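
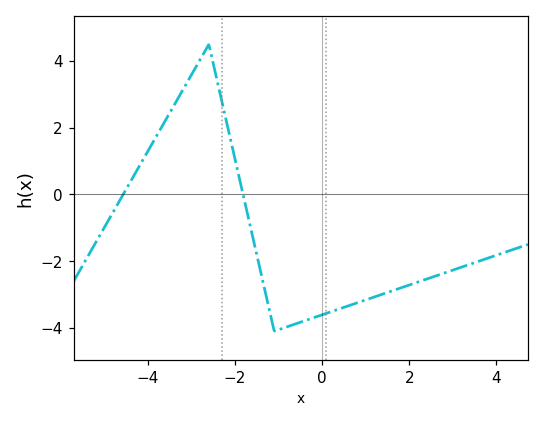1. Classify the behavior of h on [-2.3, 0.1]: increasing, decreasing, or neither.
neither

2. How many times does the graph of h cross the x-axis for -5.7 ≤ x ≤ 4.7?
2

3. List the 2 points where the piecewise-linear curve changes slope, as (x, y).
(-2.6, 4.5); (-1.1, -4.1)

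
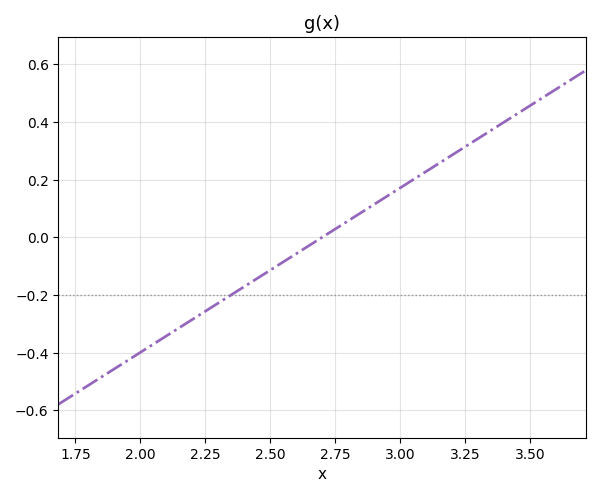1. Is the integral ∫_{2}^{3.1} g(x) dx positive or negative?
negative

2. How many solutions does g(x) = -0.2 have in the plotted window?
1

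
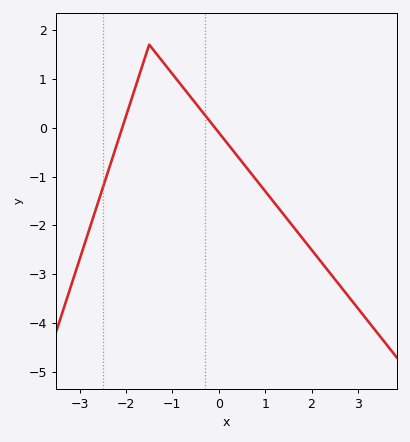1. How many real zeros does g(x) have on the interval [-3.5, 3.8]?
2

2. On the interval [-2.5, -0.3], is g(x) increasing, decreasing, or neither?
neither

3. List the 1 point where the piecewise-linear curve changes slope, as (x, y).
(-1.5, 1.7)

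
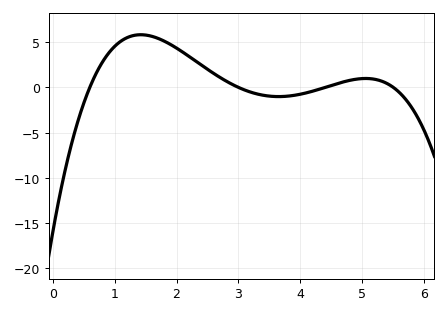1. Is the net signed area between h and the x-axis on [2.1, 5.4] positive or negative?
positive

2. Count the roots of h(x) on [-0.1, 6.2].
4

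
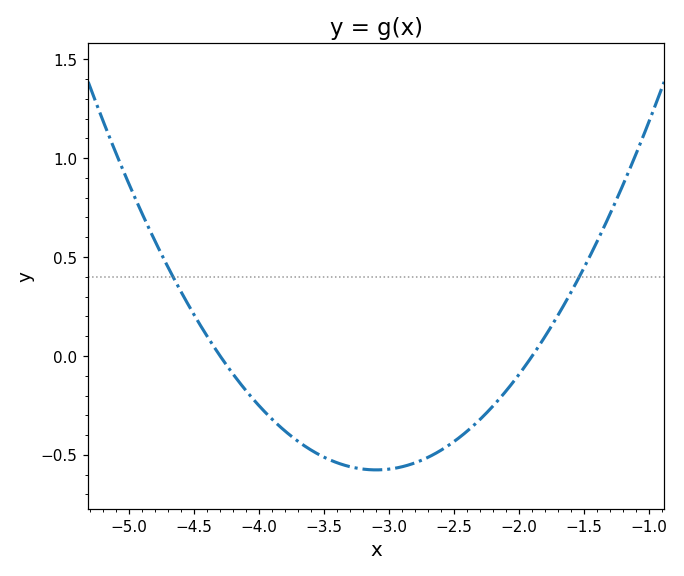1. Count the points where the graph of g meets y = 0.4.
2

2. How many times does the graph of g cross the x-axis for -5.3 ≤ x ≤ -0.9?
2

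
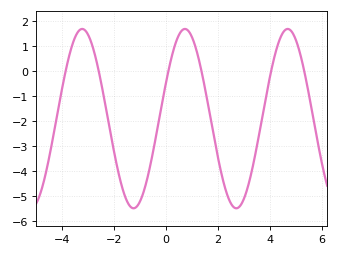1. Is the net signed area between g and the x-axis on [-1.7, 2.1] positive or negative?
negative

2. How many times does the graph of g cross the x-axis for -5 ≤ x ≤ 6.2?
6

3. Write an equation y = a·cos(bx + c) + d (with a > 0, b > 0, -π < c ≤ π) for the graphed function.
y = 3.59cos(1.59x - 1.16) - 1.91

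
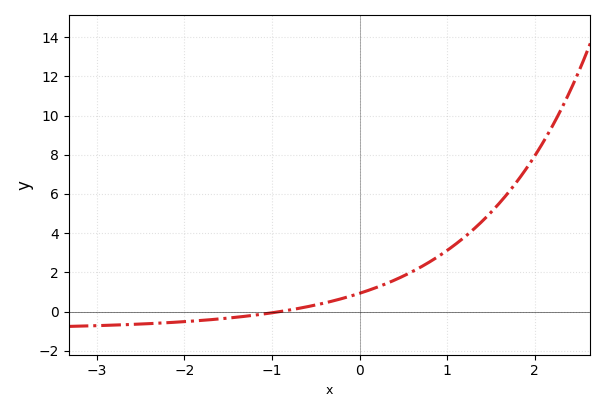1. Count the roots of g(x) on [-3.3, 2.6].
1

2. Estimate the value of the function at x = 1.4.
4.6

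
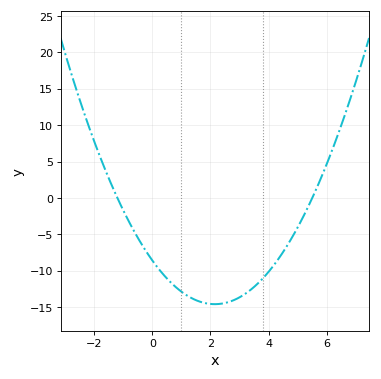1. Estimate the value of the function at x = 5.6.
0.884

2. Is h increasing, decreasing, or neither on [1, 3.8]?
neither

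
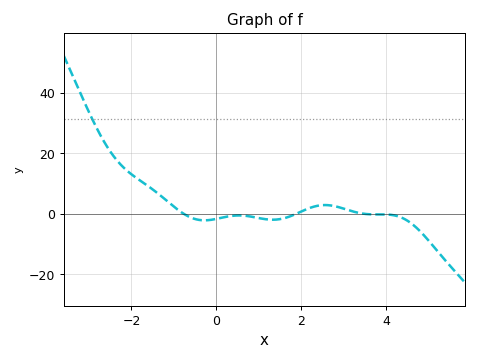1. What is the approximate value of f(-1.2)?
4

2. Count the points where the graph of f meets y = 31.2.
1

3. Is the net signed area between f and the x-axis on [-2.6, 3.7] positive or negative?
positive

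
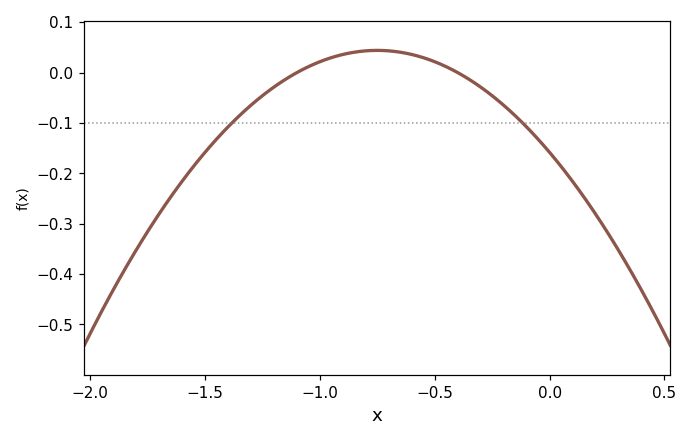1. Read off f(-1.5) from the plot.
-0.158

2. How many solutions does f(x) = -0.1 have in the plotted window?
2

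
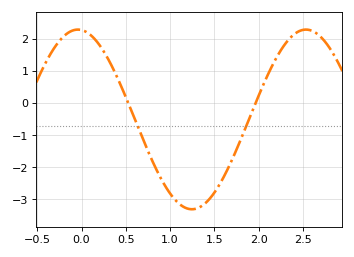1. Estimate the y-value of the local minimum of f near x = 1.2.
-3.31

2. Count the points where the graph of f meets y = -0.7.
2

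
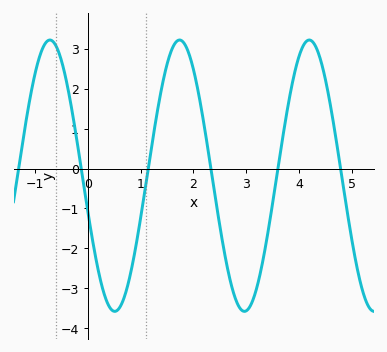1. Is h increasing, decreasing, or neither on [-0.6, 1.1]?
neither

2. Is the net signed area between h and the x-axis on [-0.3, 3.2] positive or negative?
negative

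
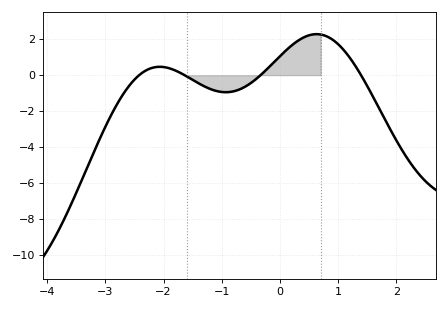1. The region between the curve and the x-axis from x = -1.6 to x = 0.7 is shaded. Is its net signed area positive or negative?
positive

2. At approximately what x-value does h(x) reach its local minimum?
-0.9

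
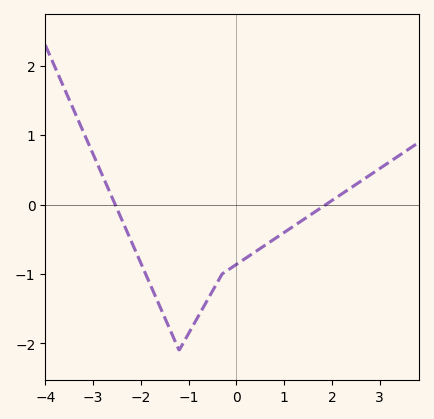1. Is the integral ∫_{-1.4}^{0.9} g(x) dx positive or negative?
negative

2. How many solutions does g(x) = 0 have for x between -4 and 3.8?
2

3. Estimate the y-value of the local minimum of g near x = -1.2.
-2.1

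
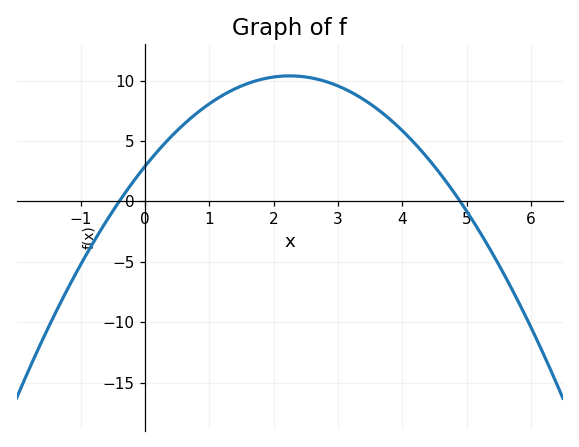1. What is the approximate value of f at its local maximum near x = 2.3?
10.4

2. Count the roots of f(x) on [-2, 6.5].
2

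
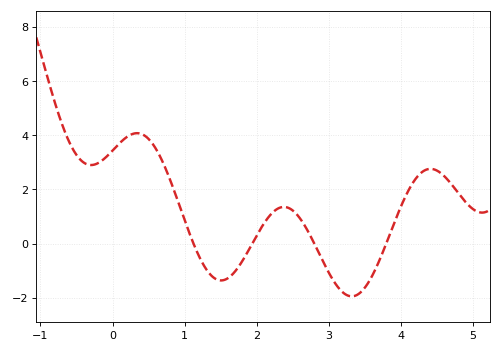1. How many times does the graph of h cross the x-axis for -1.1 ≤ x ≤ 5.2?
4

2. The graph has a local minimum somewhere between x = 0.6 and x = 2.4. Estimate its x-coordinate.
1.5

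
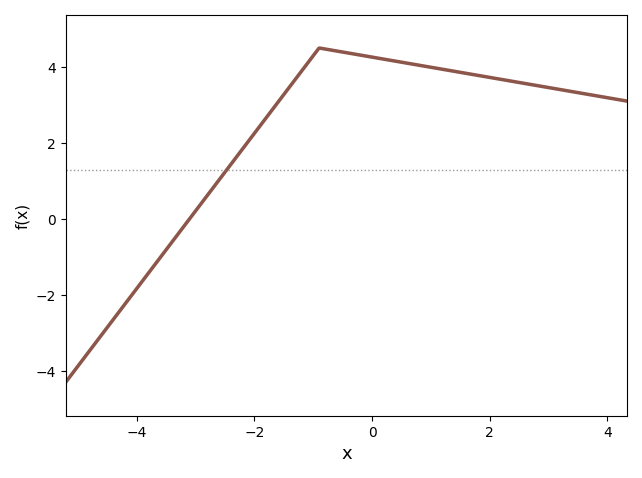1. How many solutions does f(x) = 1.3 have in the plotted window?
1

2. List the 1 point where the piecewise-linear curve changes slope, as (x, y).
(-0.9, 4.5)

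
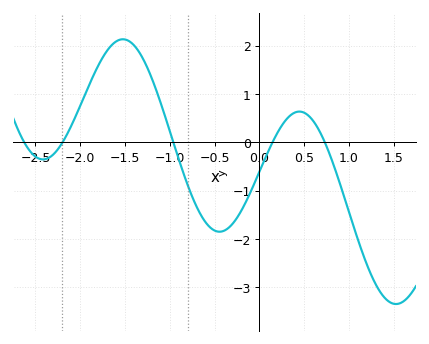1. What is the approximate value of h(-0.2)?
-1.41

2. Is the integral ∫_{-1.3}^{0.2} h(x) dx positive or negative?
negative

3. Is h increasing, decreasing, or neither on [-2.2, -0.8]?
neither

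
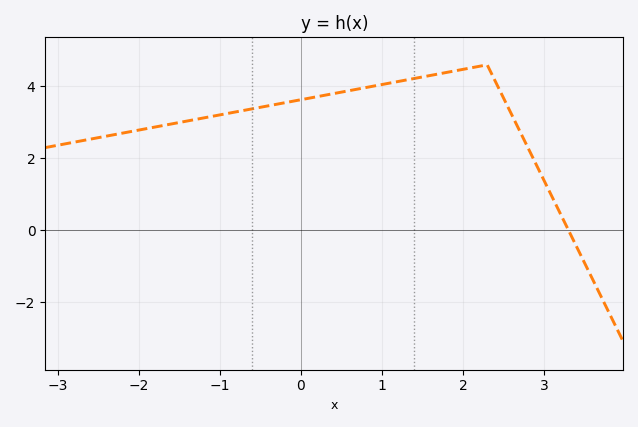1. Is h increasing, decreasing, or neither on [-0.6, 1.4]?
increasing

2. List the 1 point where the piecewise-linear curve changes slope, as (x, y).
(2.3, 4.6)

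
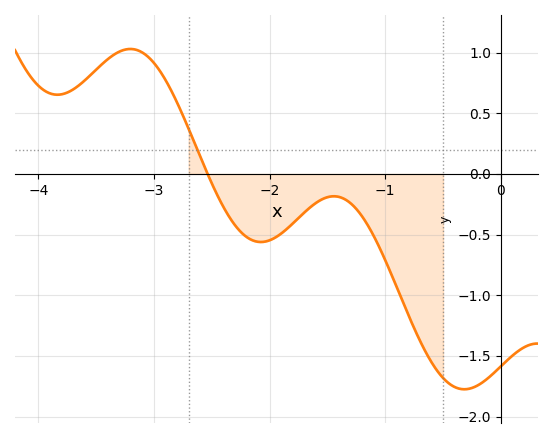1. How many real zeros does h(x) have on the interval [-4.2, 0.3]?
1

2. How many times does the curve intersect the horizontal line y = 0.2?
1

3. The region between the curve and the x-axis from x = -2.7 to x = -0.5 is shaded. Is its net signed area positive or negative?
negative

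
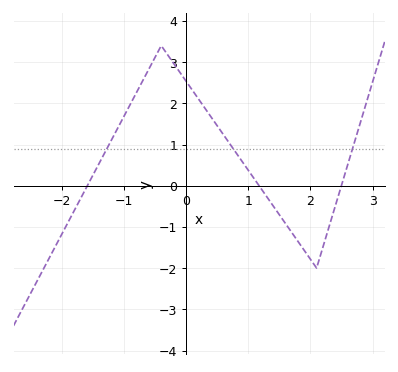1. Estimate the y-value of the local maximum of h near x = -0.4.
3.4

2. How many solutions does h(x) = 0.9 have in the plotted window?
3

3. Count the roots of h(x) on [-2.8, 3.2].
3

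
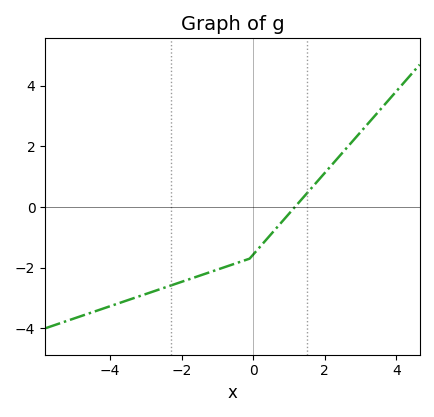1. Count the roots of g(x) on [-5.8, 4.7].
1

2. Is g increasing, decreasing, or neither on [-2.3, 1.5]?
increasing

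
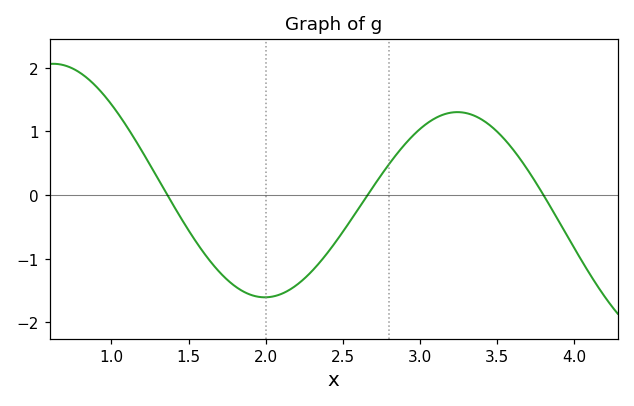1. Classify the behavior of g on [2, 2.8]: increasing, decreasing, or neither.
increasing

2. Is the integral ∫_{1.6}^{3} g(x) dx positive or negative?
negative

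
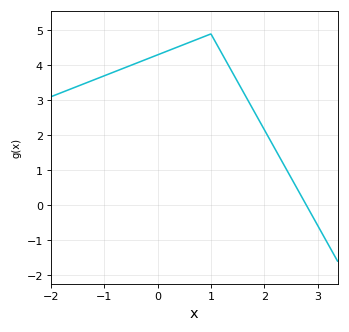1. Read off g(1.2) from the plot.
4.35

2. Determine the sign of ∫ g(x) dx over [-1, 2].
positive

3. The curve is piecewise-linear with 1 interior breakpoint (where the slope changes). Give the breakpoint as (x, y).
(1, 4.9)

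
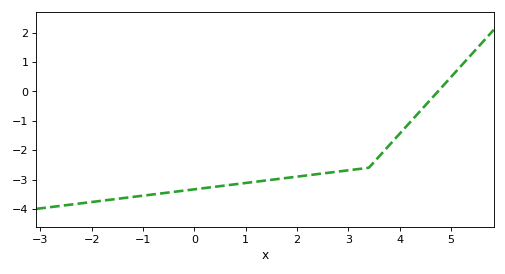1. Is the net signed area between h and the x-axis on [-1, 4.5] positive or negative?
negative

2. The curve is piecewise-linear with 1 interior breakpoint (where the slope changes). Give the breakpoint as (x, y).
(3.4, -2.6)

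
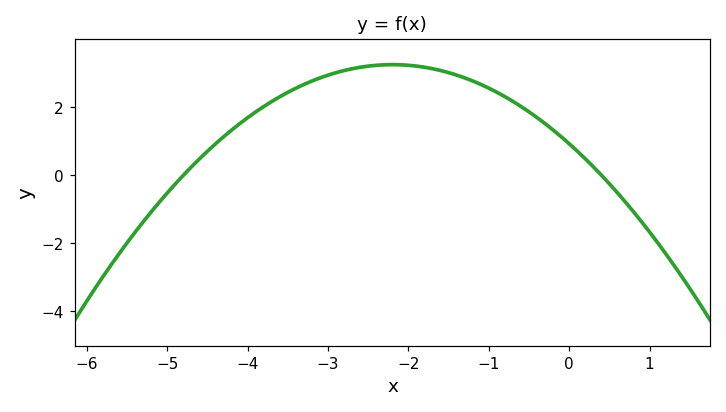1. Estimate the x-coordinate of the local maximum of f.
-2.2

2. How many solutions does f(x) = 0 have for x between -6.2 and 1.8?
2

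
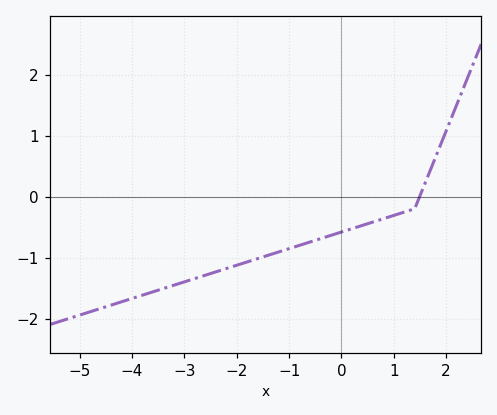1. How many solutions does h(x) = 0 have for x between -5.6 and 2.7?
1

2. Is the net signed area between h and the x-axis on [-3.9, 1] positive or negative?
negative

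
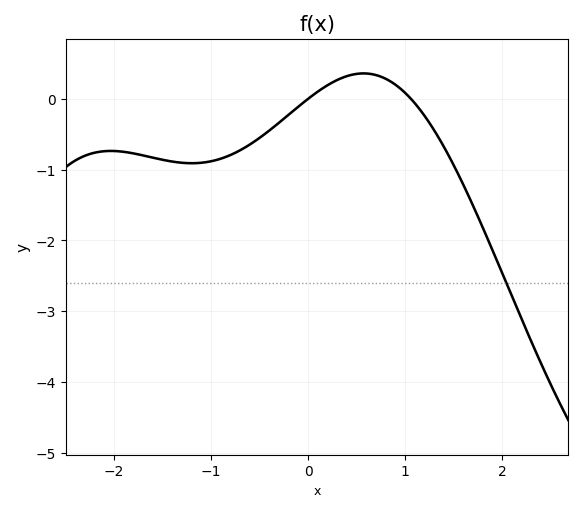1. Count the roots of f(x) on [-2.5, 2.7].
2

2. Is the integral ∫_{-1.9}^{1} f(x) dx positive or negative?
negative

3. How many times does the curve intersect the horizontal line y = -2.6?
1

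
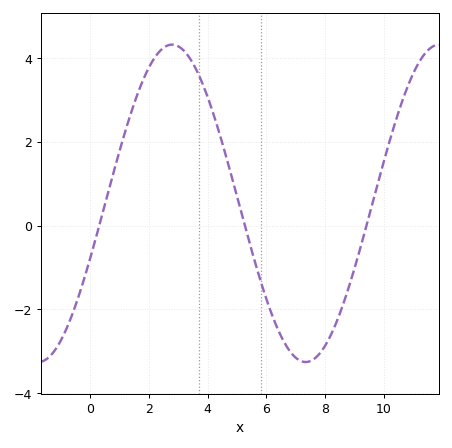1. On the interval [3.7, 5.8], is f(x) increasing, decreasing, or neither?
decreasing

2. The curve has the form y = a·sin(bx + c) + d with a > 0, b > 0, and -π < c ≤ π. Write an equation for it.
y = 3.79sin(0.69x - 0.35) + 0.53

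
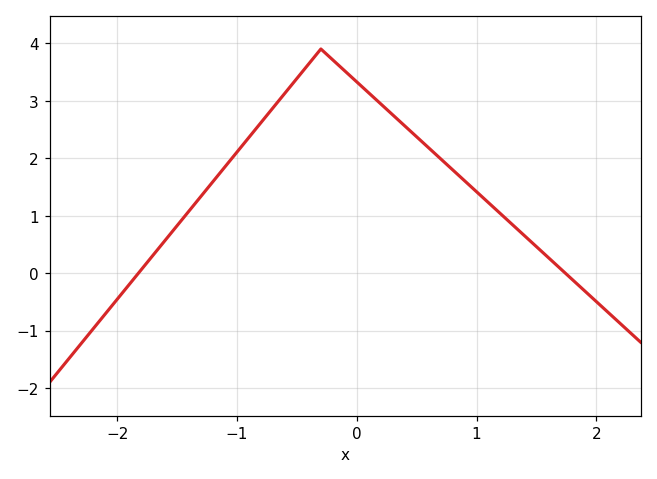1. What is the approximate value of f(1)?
1.42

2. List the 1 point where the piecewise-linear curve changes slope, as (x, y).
(-0.3, 3.9)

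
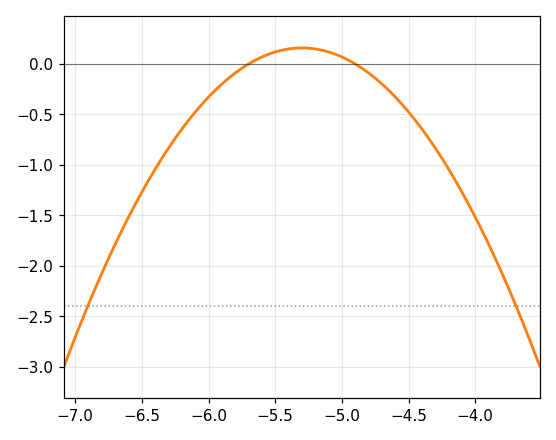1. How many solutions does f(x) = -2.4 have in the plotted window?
2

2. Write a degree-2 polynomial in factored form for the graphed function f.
y = -0.99(x + 5.7)(x + 4.9)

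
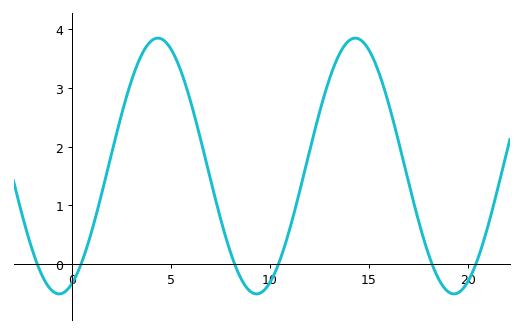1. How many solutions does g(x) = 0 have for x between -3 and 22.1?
6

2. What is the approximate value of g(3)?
3.12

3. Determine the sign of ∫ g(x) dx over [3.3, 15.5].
positive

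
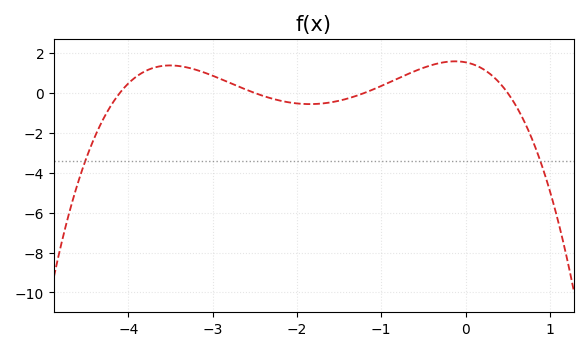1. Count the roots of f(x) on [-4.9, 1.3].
4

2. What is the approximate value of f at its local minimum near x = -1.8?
-0.559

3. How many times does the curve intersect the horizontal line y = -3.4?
2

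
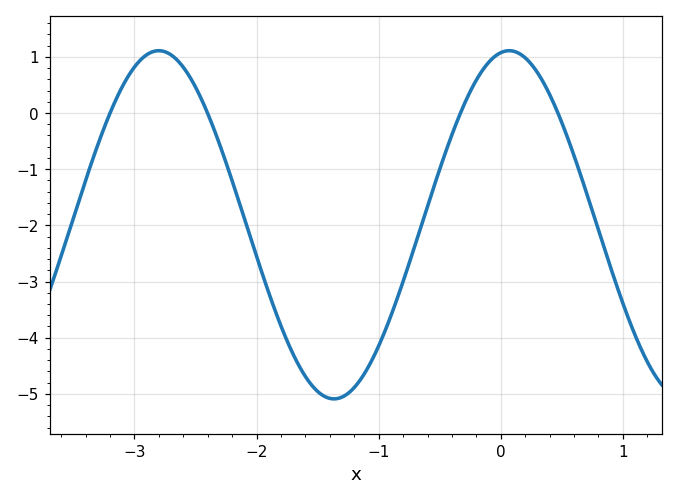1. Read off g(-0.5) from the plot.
-1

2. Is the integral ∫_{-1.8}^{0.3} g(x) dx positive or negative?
negative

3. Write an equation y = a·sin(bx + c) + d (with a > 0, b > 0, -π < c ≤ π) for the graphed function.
y = 3.1sin(2.2x + 1.4) - 1.99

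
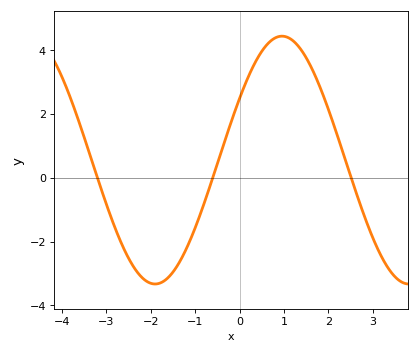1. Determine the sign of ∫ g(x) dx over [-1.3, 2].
positive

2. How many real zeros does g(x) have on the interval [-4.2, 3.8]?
3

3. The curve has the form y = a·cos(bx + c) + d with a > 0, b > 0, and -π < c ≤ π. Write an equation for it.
y = 3.88cos(1.1x - 1.05) + 0.55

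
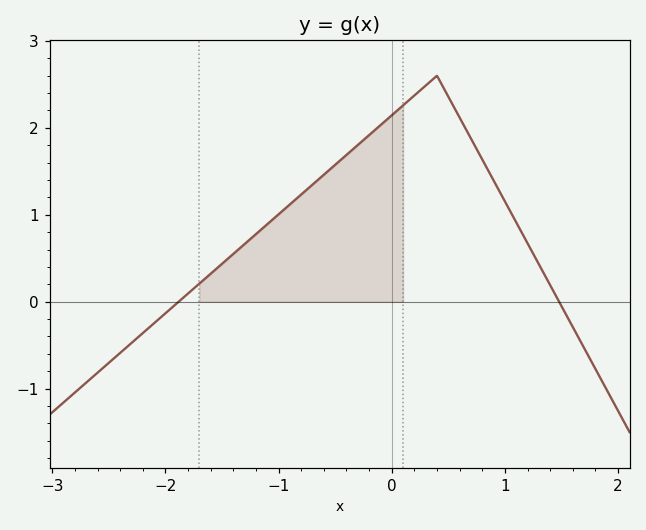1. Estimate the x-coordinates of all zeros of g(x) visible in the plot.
-1.88, 1.48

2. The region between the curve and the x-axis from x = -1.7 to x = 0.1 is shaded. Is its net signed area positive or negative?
positive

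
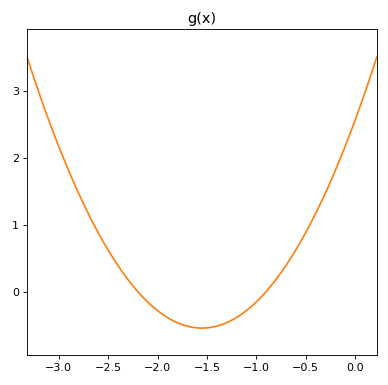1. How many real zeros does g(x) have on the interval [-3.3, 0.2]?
2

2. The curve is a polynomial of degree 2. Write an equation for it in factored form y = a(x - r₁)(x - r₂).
y = 1.29(x + 2.2)(x + 0.9)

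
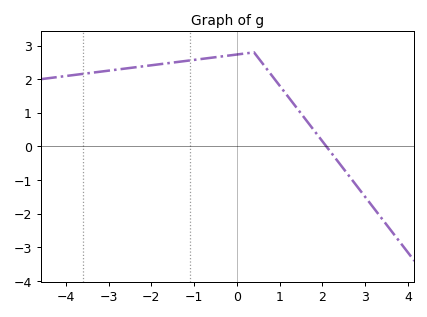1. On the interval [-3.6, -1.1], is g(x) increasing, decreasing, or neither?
increasing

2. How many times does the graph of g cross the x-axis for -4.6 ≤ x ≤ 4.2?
1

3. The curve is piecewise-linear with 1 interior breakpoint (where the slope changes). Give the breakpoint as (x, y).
(0.4, 2.8)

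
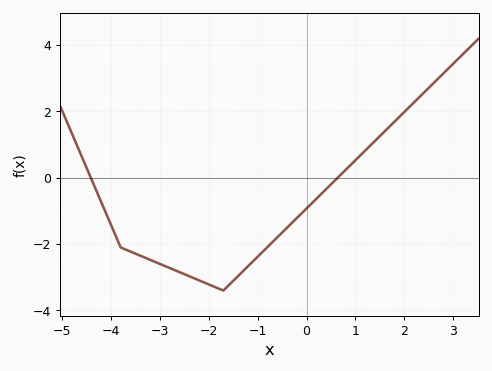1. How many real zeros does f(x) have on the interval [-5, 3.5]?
2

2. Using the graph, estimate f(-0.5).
-1.6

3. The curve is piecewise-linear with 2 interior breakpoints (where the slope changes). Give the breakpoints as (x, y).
(-3.8, -2.1); (-1.7, -3.4)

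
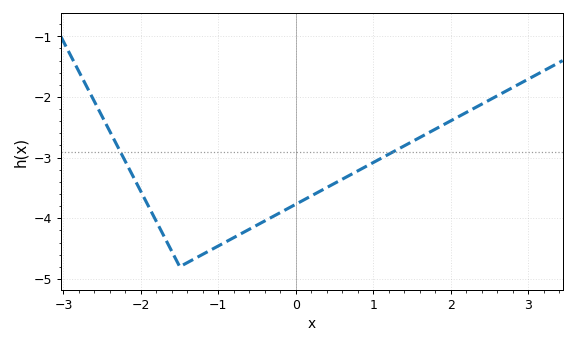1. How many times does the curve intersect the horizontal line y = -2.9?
2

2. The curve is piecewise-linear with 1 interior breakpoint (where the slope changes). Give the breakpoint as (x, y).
(-1.5, -4.8)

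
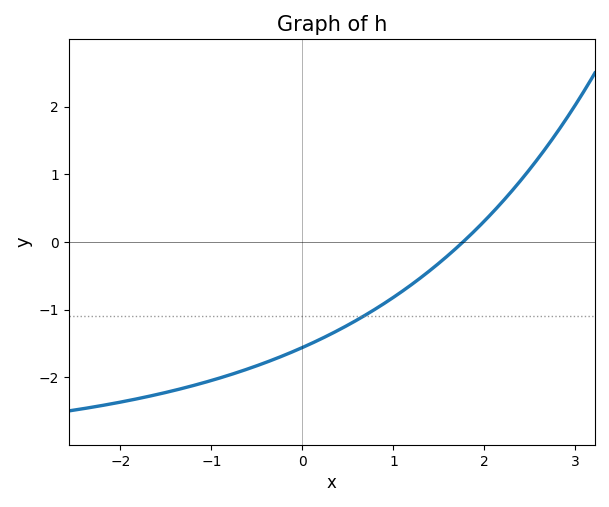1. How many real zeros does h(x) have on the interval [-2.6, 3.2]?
1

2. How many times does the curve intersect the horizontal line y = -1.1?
1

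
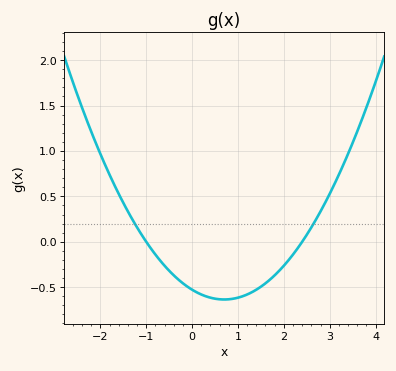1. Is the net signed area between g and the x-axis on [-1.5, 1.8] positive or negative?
negative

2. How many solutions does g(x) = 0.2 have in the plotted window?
2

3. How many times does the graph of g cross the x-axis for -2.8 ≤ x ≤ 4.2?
2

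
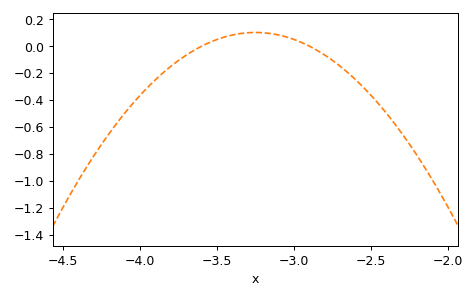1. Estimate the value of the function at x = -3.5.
0.05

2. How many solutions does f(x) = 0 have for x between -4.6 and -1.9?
2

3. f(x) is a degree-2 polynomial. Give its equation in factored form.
y = -0.83(x + 3.6)(x + 2.9)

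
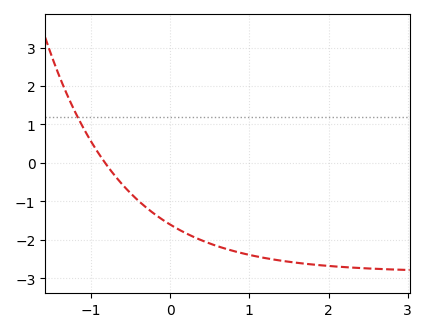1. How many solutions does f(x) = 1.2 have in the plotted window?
1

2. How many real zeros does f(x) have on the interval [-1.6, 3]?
1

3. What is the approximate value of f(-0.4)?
-0.983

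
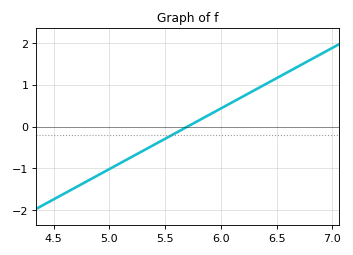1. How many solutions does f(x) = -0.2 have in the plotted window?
1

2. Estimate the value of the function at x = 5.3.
-0.58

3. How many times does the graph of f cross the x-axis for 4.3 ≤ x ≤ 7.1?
1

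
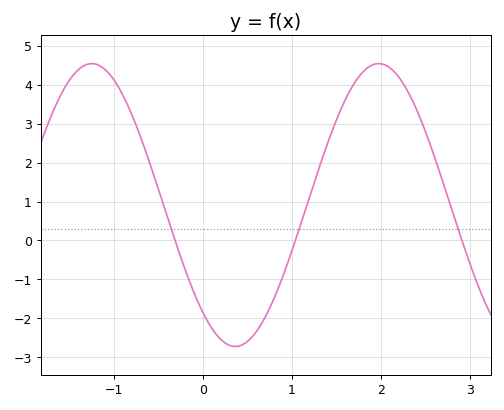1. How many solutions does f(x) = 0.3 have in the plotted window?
3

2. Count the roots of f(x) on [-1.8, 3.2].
3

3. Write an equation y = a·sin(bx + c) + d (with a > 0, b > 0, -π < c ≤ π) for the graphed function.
y = 3.63sin(1.9x - 2.3) + 0.91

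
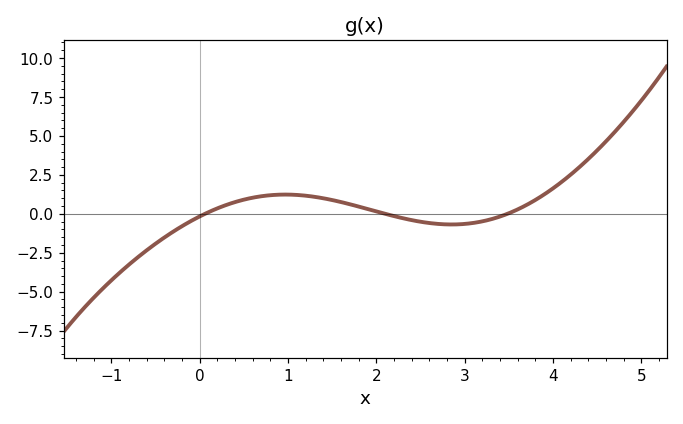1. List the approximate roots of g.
0.1, 2.1, 3.5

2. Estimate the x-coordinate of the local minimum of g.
2.9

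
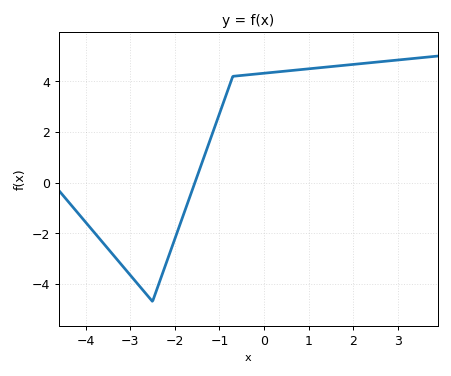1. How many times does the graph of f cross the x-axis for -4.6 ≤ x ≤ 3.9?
1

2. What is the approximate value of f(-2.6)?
-4.4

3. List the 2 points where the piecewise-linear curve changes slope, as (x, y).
(-2.5, -4.7); (-0.7, 4.2)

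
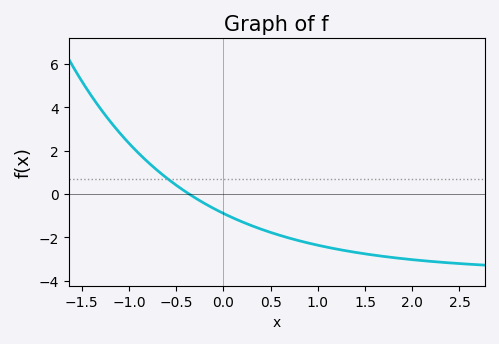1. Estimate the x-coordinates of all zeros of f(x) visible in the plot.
-0.4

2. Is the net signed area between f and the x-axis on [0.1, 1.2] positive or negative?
negative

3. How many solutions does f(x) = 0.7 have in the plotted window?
1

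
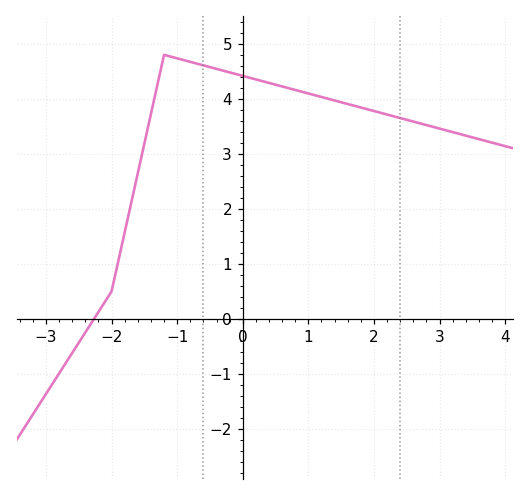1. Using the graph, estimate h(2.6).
3.59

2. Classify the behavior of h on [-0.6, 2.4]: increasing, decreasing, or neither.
decreasing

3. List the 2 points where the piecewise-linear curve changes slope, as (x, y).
(-2, 0.5); (-1.2, 4.8)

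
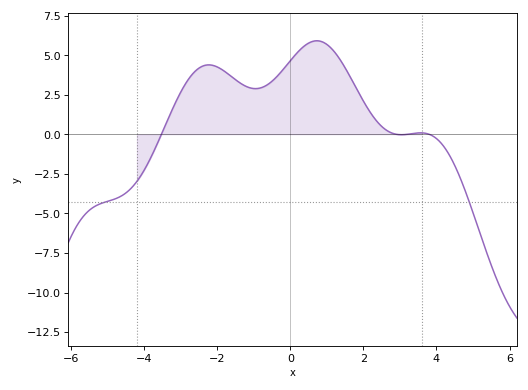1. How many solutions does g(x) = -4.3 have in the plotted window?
2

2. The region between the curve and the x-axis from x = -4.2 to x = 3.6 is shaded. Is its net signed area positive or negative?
positive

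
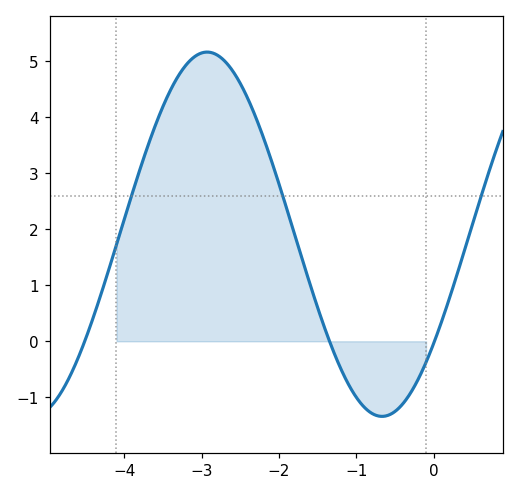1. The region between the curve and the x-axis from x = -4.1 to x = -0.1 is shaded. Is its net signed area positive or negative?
positive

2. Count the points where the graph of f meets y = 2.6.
3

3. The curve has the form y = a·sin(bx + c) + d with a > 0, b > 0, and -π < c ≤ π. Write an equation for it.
y = 3.25sin(1.39x - 0.642) + 1.91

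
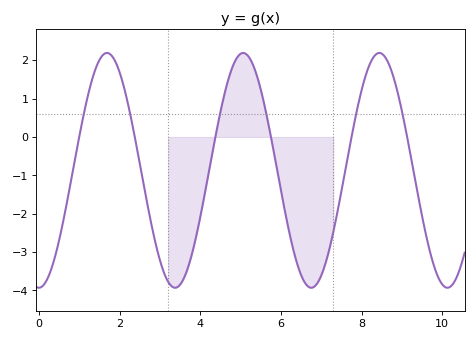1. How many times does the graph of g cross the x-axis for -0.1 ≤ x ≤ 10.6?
6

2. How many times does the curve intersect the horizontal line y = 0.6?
6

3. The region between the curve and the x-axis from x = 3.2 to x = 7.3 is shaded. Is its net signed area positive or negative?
negative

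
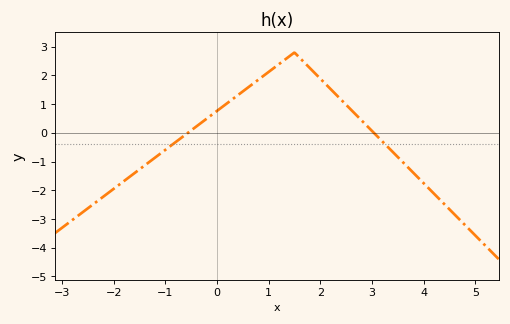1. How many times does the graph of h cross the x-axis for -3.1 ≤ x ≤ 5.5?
2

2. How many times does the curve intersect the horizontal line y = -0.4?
2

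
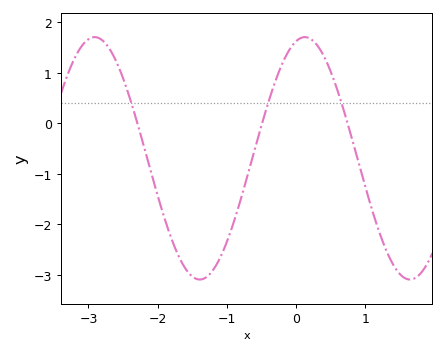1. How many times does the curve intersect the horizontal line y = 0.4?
3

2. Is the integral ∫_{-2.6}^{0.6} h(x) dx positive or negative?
negative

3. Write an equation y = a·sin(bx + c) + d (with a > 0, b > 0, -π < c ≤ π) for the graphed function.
y = 2.4sin(2.07x + 1.31) - 0.69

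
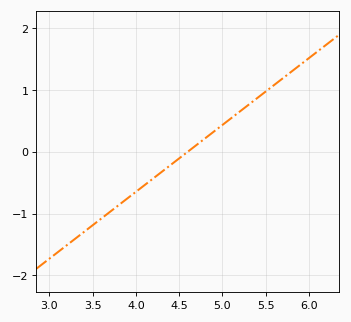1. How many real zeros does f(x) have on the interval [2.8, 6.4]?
1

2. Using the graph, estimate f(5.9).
1.4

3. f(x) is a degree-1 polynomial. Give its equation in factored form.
y = 1.08(x - 4.6)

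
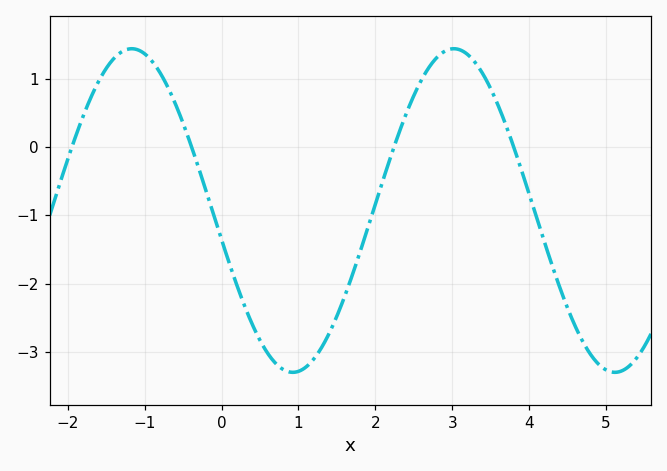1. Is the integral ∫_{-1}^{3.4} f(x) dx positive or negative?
negative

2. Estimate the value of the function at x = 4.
-0.688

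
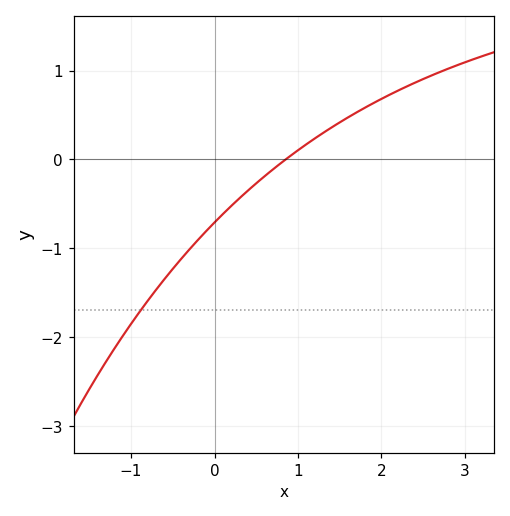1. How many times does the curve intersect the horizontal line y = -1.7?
1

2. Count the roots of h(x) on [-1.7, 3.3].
1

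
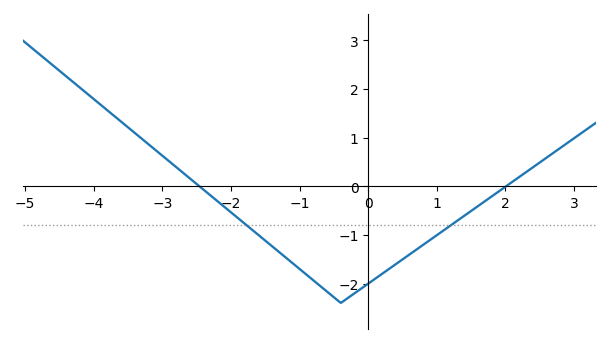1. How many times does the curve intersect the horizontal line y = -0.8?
2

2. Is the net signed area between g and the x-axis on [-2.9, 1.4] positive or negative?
negative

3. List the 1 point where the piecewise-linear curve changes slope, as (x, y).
(-0.4, -2.4)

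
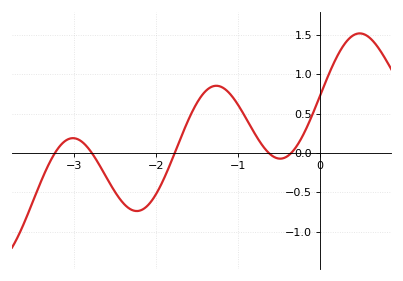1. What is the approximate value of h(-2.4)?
-0.639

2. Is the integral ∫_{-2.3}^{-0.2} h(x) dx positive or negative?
positive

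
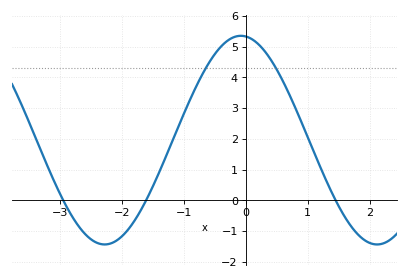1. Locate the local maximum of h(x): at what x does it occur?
-0.076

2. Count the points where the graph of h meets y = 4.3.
2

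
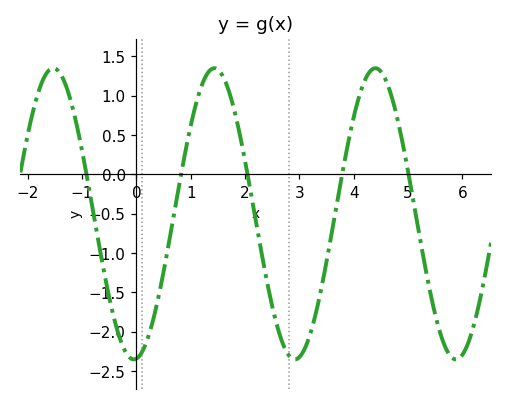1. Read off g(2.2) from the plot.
-0.595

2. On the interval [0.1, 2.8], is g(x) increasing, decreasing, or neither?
neither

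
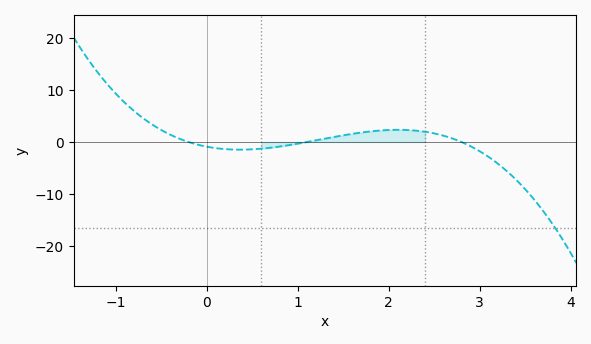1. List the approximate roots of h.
-0.2, 1.1, 2.8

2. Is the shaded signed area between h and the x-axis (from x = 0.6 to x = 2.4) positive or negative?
positive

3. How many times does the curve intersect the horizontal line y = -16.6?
1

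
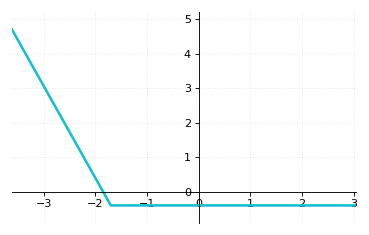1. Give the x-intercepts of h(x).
-1.8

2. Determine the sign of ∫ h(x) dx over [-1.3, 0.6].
negative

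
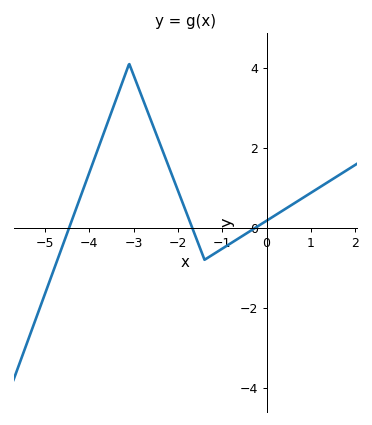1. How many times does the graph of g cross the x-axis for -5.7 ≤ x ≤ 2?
3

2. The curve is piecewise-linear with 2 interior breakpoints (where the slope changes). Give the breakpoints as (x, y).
(-3.1, 4.1); (-1.4, -0.8)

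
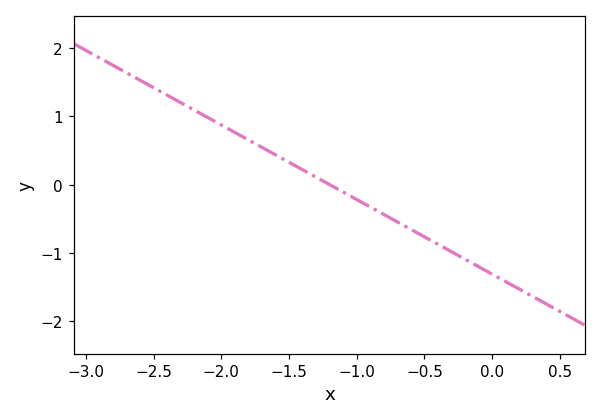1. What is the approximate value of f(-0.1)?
-1.2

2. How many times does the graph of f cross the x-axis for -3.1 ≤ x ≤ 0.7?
1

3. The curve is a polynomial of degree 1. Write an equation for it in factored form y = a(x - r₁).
y = -1.09(x + 1.2)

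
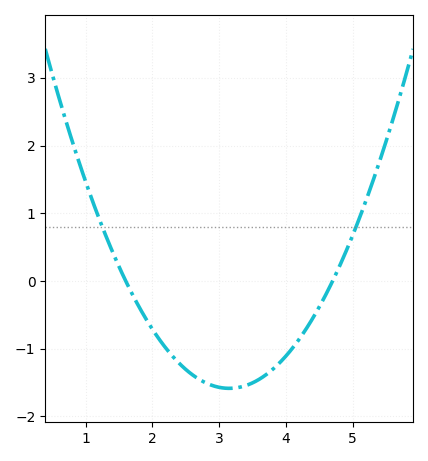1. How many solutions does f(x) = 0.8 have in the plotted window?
2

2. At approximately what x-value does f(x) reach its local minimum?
3.2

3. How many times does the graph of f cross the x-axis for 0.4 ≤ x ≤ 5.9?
2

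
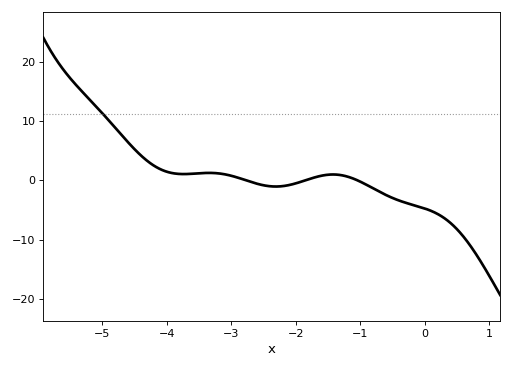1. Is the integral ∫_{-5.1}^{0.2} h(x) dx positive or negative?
positive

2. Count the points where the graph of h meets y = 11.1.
1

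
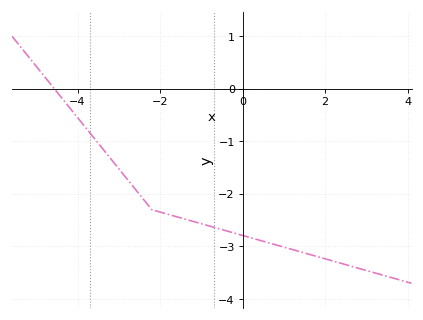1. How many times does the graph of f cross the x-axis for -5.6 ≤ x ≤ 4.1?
1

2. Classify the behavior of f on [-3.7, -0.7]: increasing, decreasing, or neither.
decreasing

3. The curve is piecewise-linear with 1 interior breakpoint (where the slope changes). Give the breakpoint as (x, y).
(-2.2, -2.3)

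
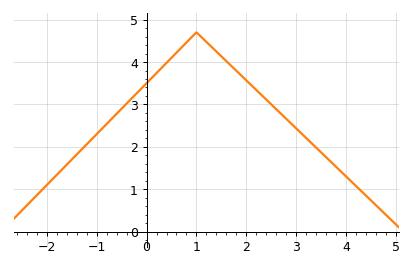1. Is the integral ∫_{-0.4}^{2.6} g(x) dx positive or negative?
positive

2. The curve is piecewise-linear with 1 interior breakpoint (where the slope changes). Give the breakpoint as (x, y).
(1, 4.7)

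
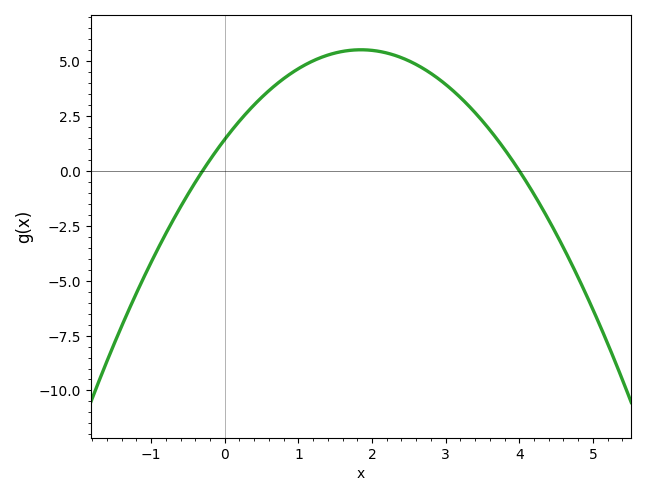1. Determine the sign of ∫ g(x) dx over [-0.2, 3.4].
positive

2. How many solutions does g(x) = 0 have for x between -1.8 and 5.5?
2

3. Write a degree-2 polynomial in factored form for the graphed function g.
y = -1.19(x + 0.3)(x - 4)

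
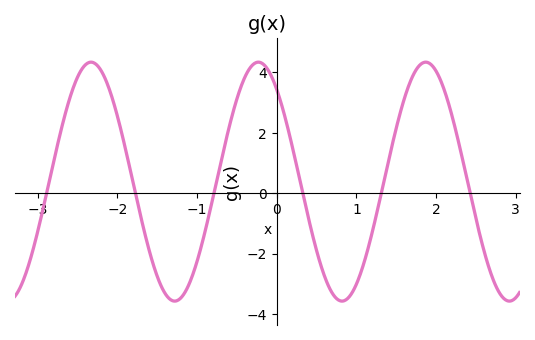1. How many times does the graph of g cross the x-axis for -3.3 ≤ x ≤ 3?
6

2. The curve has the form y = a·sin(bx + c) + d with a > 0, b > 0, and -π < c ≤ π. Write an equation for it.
y = 3.95sin(2.99x + 2.26) + 0.39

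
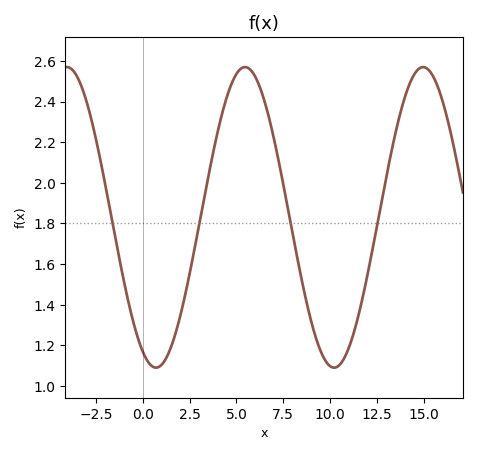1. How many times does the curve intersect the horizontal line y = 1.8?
4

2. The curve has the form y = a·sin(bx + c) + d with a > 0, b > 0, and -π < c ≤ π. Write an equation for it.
y = 0.74sin(0.66x - 2.03) + 1.83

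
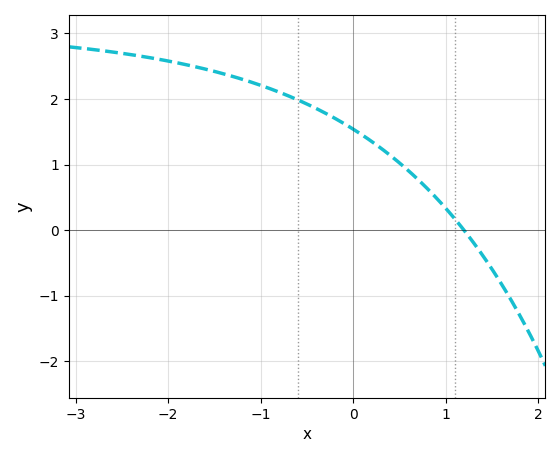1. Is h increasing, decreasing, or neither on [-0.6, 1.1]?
decreasing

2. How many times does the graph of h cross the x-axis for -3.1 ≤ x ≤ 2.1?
1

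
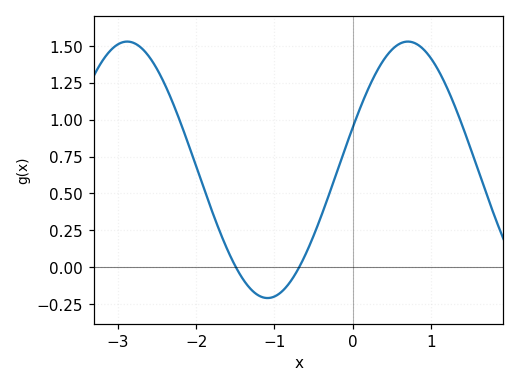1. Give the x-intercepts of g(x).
-1.5, -0.7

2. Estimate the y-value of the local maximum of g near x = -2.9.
1.52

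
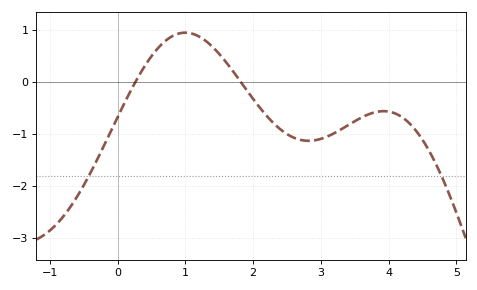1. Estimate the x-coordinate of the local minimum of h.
2.82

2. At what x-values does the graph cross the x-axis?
0.261, 1.82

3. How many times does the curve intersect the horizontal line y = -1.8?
2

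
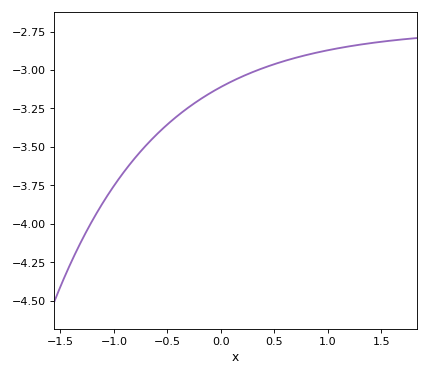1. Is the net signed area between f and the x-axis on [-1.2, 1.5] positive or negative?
negative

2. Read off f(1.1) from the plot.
-2.86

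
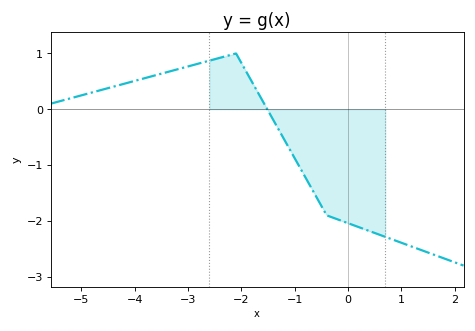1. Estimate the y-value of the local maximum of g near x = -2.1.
0.999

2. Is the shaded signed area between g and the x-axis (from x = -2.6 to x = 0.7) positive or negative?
negative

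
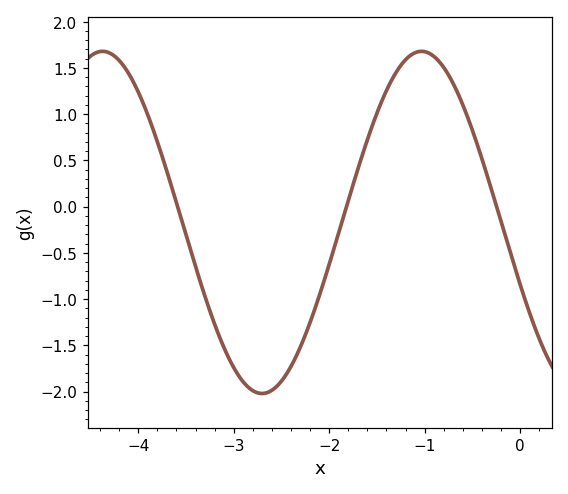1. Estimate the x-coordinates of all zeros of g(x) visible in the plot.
-3.6, -1.8, -0.2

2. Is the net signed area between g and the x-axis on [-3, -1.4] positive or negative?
negative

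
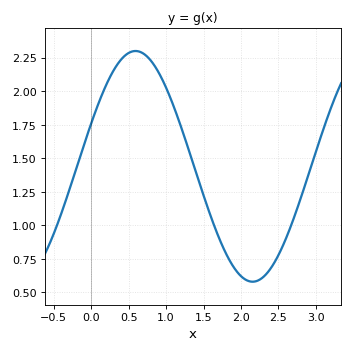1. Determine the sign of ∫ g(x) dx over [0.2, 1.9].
positive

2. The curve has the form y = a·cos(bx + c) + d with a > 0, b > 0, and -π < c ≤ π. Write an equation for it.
y = 0.86cos(2x - 1.2) + 1.44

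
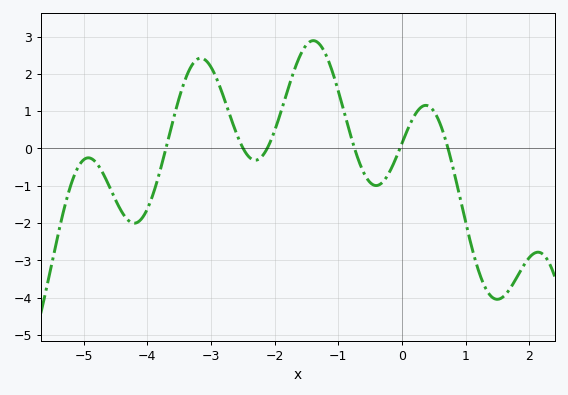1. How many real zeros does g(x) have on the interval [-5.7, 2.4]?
6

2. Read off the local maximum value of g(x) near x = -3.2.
2.42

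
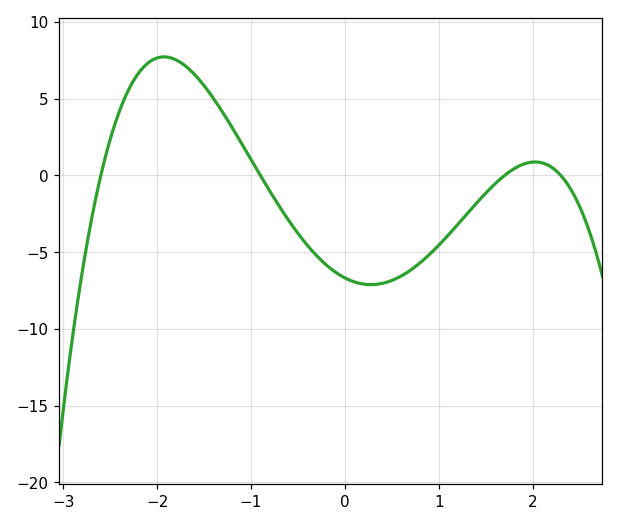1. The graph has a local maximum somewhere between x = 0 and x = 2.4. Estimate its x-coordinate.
2.03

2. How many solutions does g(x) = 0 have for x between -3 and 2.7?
4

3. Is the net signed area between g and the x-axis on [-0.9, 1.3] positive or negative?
negative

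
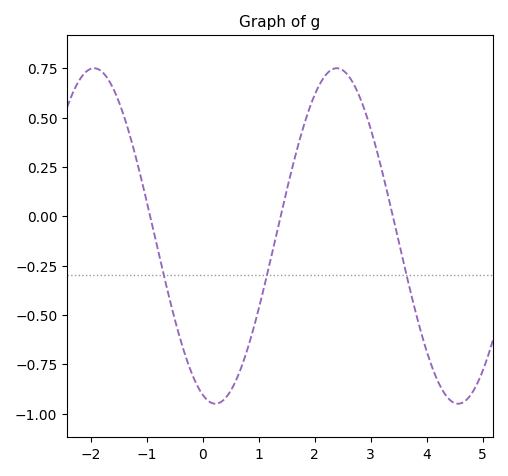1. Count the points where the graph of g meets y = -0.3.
3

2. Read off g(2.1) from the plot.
0.68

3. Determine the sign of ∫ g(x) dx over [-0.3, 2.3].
negative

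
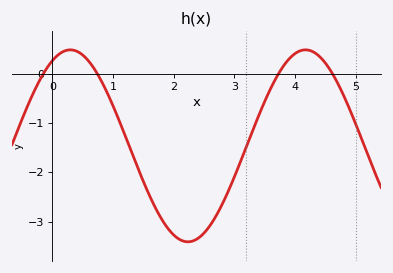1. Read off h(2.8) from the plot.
-2.7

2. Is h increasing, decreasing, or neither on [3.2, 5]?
neither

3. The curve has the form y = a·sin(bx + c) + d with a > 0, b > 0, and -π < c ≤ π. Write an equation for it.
y = 1.95sin(1.6x + 1.1) - 1.46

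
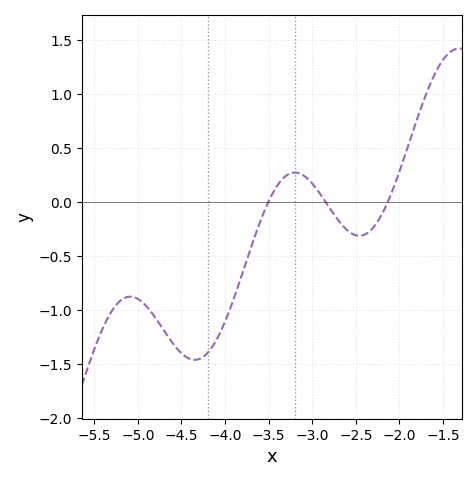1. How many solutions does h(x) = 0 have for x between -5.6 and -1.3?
3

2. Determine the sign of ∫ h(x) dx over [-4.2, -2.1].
negative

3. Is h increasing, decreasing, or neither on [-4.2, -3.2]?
increasing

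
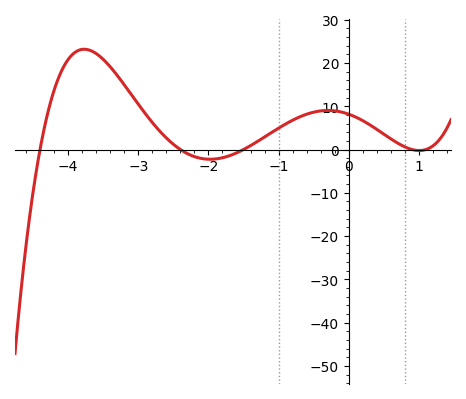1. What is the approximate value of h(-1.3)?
1.87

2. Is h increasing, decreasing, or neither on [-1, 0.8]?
neither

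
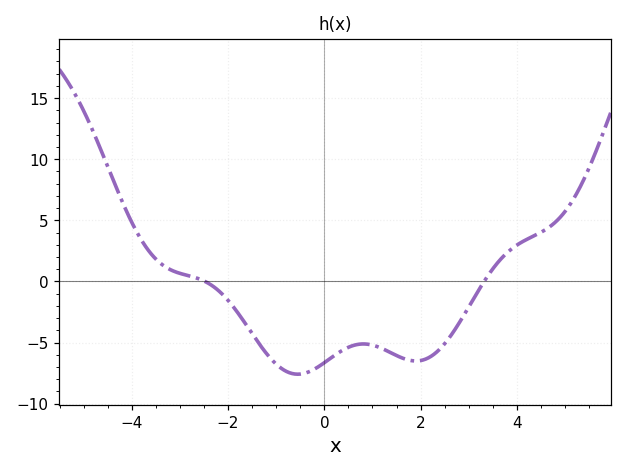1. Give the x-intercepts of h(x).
-2.48, 3.32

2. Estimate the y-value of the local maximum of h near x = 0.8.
-5.12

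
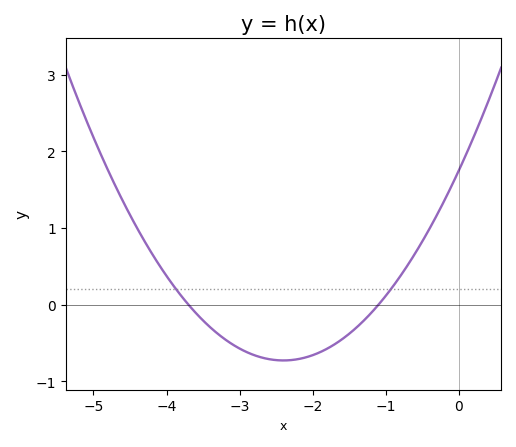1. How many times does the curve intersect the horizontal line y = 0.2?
2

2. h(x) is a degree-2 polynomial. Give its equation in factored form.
y = 0.43(x + 3.7)(x + 1.1)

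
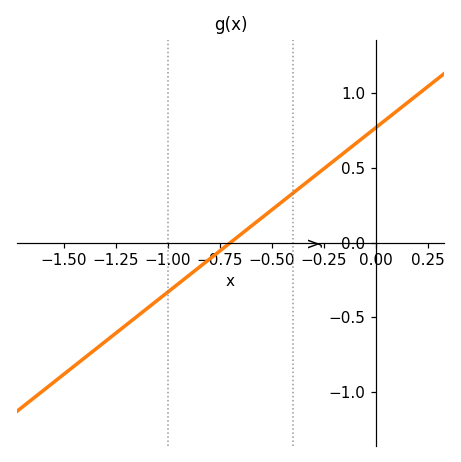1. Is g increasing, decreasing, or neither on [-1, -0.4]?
increasing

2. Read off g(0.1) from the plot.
0.88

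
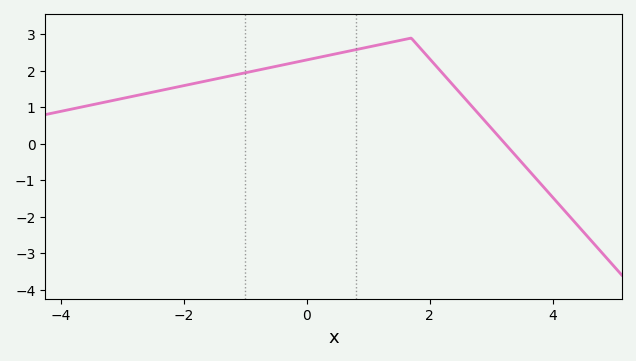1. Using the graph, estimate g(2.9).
0.6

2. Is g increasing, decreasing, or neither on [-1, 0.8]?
increasing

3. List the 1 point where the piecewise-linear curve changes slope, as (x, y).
(1.7, 2.9)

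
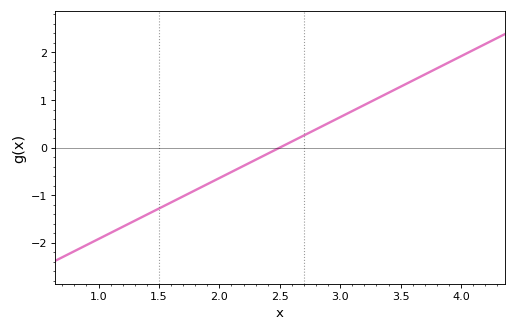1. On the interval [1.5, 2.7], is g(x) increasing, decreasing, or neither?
increasing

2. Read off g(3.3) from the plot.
1.02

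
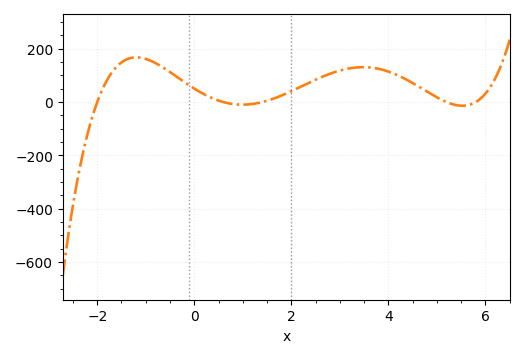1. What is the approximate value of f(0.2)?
29.6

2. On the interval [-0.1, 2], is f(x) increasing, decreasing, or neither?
neither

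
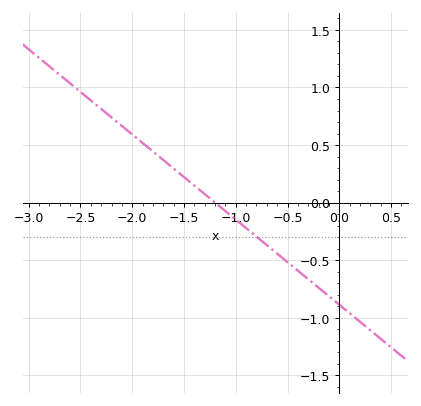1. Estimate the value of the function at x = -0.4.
-0.592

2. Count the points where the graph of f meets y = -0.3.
1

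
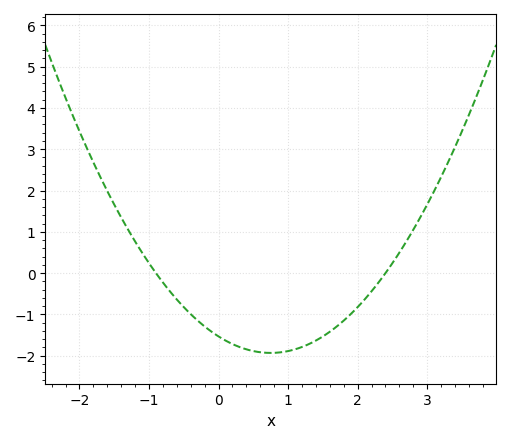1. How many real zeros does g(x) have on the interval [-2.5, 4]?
2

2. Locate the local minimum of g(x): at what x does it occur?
0.7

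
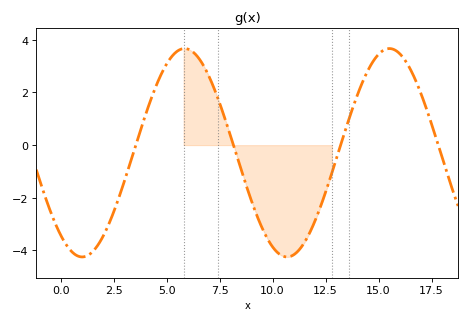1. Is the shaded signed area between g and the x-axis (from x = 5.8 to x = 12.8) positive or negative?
negative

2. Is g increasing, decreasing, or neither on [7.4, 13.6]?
neither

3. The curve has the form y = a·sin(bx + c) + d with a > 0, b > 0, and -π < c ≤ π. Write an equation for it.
y = 3.96sin(0.65x - 2.2) - 0.29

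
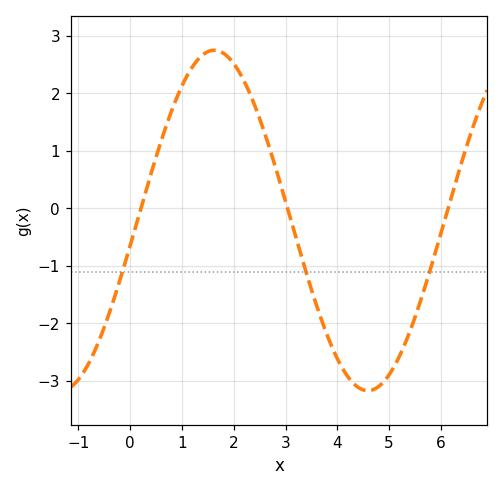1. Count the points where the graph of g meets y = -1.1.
3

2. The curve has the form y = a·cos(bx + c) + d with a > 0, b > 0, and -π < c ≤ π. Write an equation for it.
y = 2.96cos(1.1x - 1.7) - 0.21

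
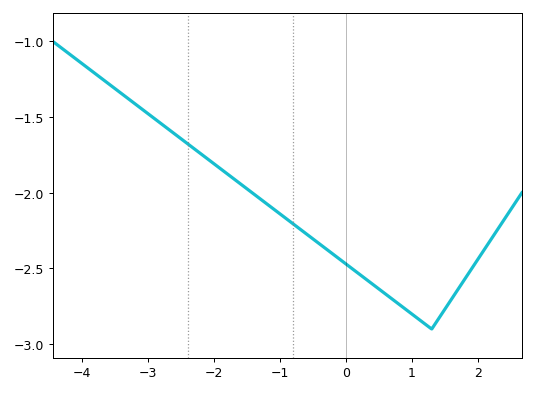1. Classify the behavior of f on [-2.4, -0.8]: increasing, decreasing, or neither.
decreasing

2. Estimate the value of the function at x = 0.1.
-2.5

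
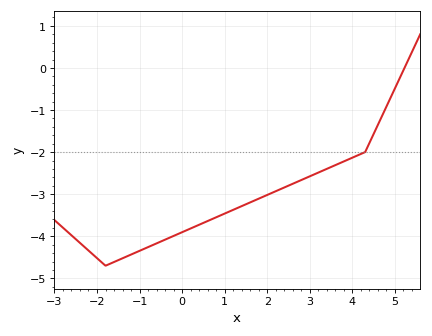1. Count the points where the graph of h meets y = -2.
1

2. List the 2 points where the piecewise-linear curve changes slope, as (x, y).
(-1.8, -4.7); (4.3, -2)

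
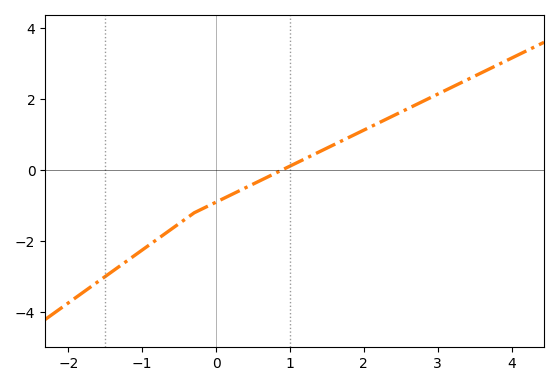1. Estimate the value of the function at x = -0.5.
-1.5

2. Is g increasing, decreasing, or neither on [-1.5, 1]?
increasing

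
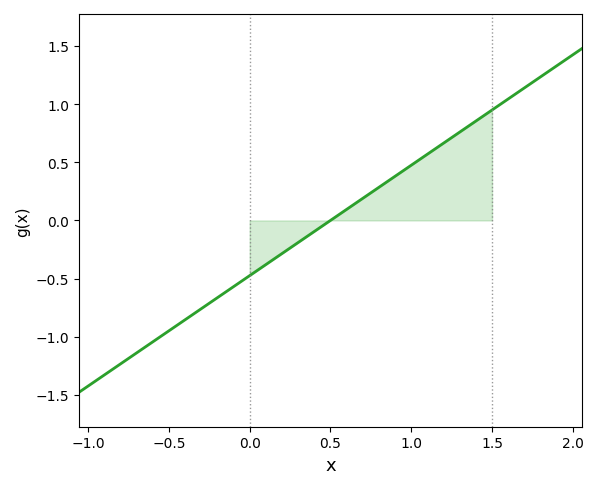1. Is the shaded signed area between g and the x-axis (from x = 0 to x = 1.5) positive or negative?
positive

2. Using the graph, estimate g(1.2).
0.665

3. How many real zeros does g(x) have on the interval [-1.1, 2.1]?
1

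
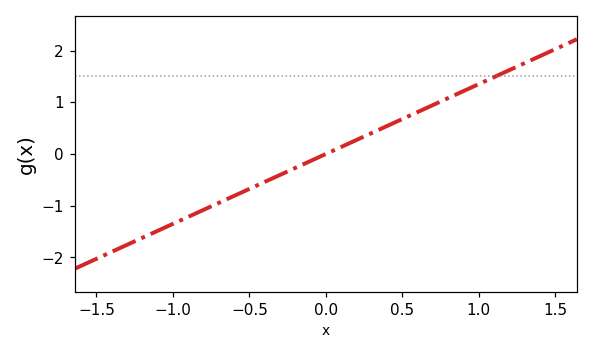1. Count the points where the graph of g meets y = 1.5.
1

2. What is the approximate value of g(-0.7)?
-0.9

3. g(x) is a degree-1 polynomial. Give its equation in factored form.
y = 1.35(x - 0)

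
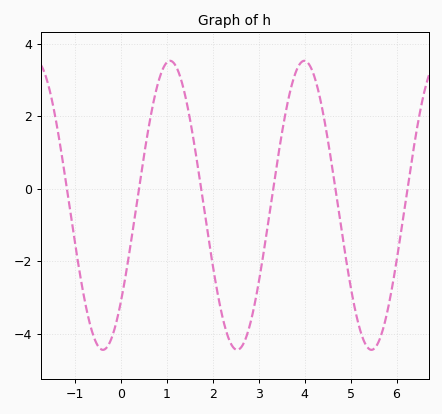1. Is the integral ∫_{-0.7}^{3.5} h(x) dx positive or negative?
negative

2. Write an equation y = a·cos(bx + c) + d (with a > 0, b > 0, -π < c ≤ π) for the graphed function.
y = 3.99cos(2.1x - 2.3) - 0.46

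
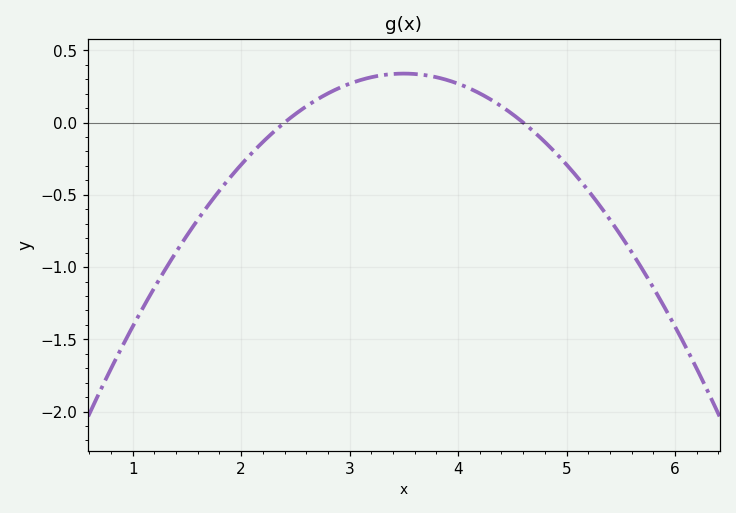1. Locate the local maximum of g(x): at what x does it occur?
3.5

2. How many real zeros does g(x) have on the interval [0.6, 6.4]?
2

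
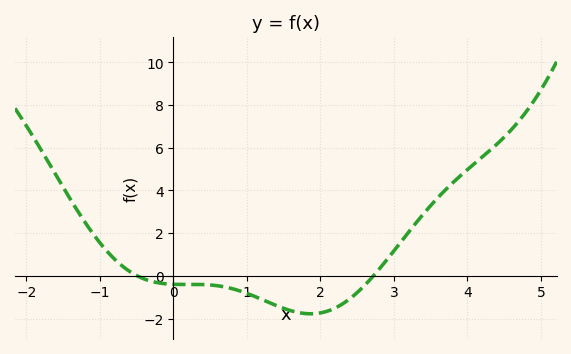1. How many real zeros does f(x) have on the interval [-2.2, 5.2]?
2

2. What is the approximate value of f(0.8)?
-0.6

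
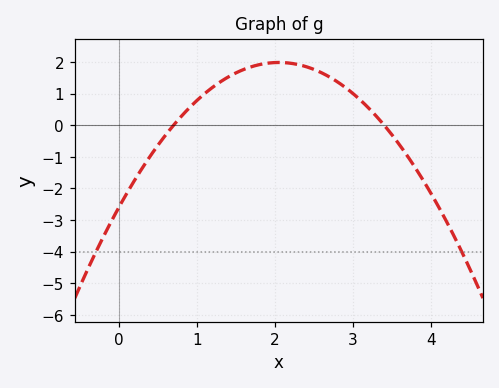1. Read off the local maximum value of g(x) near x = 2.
2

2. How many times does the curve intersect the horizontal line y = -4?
2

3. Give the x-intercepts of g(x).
0.7, 3.4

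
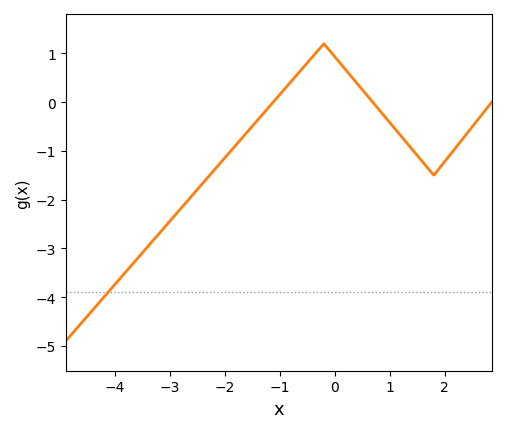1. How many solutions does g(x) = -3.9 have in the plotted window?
1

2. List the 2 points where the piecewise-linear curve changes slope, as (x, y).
(-0.2, 1.2); (1.8, -1.5)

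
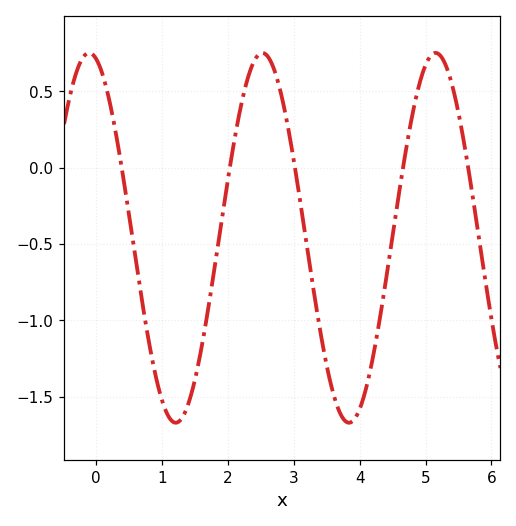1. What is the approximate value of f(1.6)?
-1.2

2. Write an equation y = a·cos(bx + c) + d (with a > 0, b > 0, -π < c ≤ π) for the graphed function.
y = 1.21cos(2.4x + 0.25) - 0.46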